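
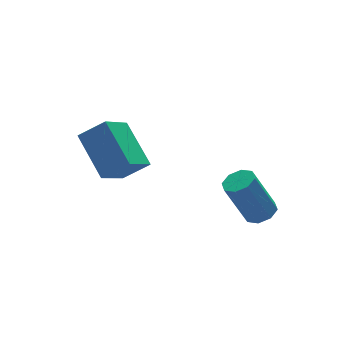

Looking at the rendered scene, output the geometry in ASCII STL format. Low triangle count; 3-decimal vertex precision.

solid 
facet normal 0.372 -0.221 -0.902
outer loop
vertex 2.188 -4.498 0.435
vertex 1.717 -4.103 0.144
vertex 2.347 -4.005 0.38
endloop
endfacet
facet normal 0.877 -0.236 0.418
outer loop
vertex 2.188 -4.498 0.435
vertex 2.347 -4.005 0.38
vertex 1.435 -4.051 2.266
endloop
endfacet
facet normal 0.877 -0.236 0.418
outer loop
vertex 1.435 -4.051 2.266
vertex 2.347 -4.005 0.38
vertex 1.594 -3.558 2.211
endloop
endfacet
facet normal -0.371 0.220 0.902
outer loop
vertex 1.435 -4.051 2.266
vertex 1.594 -3.558 2.211
vertex 0.963 -3.657 1.976
endloop
endfacet
facet normal 0.372 -0.220 -0.902
outer loop
vertex 2.347 -4.005 0.38
vertex 1.717 -4.103 0.144
vertex 2.136 -3.57 0.187
endloop
endfacet
facet normal 0.835 0.503 0.221
outer loop
vertex 2.347 -4.005 0.38
vertex 2.136 -3.57 0.187
vertex 1.594 -3.558 2.211
endloop
endfacet
facet normal 0.835 0.503 0.221
outer loop
vertex 1.594 -3.558 2.211
vertex 2.136 -3.57 0.187
vertex 1.383 -3.123 2.018
endloop
endfacet
facet normal -0.371 0.221 0.902
outer loop
vertex 1.594 -3.558 2.211
vertex 1.383 -3.123 2.018
vertex 0.963 -3.657 1.976
endloop
endfacet
facet normal 0.372 -0.220 -0.902
outer loop
vertex 2.136 -3.57 0.187
vertex 1.717 -4.103 0.144
vertex 1.68 -3.447 -0.031
endloop
endfacet
facet normal 0.306 0.946 -0.105
outer loop
vertex 2.136 -3.57 0.187
vertex 1.68 -3.447 -0.031
vertex 1.383 -3.123 2.018
endloop
endfacet
facet normal 0.303 0.947 -0.106
outer loop
vertex 1.383 -3.123 2.018
vertex 1.68 -3.447 -0.031
vertex 0.926 -3.001 1.8
endloop
endfacet
facet normal -0.371 0.221 0.902
outer loop
vertex 1.383 -3.123 2.018
vertex 0.926 -3.001 1.8
vertex 0.963 -3.657 1.976
endloop
endfacet
facet normal 0.371 -0.220 -0.902
outer loop
vertex 1.68 -3.447 -0.031
vertex 1.717 -4.103 0.144
vertex 1.245 -3.709 -0.146
endloop
endfacet
facet normal -0.405 0.836 -0.370
outer loop
vertex 1.68 -3.447 -0.031
vertex 1.245 -3.709 -0.146
vertex 0.926 -3.001 1.8
endloop
endfacet
facet normal -0.405 0.836 -0.371
outer loop
vertex 0.926 -3.001 1.8
vertex 1.245 -3.709 -0.146
vertex 0.492 -3.262 1.685
endloop
endfacet
facet normal -0.372 0.221 0.902
outer loop
vertex 0.926 -3.001 1.8
vertex 0.492 -3.262 1.685
vertex 0.963 -3.657 1.976
endloop
endfacet
facet normal 0.371 -0.220 -0.902
outer loop
vertex 1.245 -3.709 -0.146
vertex 1.717 -4.103 0.144
vertex 1.086 -4.202 -0.091
endloop
endfacet
facet normal -0.877 0.236 -0.418
outer loop
vertex 1.245 -3.709 -0.146
vertex 1.086 -4.202 -0.091
vertex 0.492 -3.262 1.685
endloop
endfacet
facet normal -0.877 0.236 -0.418
outer loop
vertex 0.492 -3.262 1.685
vertex 1.086 -4.202 -0.091
vertex 0.333 -3.755 1.74
endloop
endfacet
facet normal -0.372 0.221 0.902
outer loop
vertex 0.492 -3.262 1.685
vertex 0.333 -3.755 1.74
vertex 0.963 -3.657 1.976
endloop
endfacet
facet normal 0.371 -0.221 -0.902
outer loop
vertex 1.086 -4.202 -0.091
vertex 1.717 -4.103 0.144
vertex 1.297 -4.637 0.102
endloop
endfacet
facet normal -0.835 -0.503 -0.221
outer loop
vertex 1.086 -4.202 -0.091
vertex 1.297 -4.637 0.102
vertex 0.333 -3.755 1.74
endloop
endfacet
facet normal -0.835 -0.503 -0.221
outer loop
vertex 0.333 -3.755 1.74
vertex 1.297 -4.637 0.102
vertex 0.544 -4.19 1.933
endloop
endfacet
facet normal -0.372 0.220 0.902
outer loop
vertex 0.333 -3.755 1.74
vertex 0.544 -4.19 1.933
vertex 0.963 -3.657 1.976
endloop
endfacet
facet normal 0.371 -0.221 -0.902
outer loop
vertex 1.297 -4.637 0.102
vertex 1.717 -4.103 0.144
vertex 1.754 -4.759 0.32
endloop
endfacet
facet normal -0.304 -0.947 0.106
outer loop
vertex 1.297 -4.637 0.102
vertex 1.754 -4.759 0.32
vertex 0.544 -4.19 1.933
endloop
endfacet
facet normal -0.305 -0.946 0.105
outer loop
vertex 0.544 -4.19 1.933
vertex 1.754 -4.759 0.32
vertex 1.0 -4.313 2.151
endloop
endfacet
facet normal -0.372 0.220 0.902
outer loop
vertex 0.544 -4.19 1.933
vertex 1.0 -4.313 2.151
vertex 0.963 -3.657 1.976
endloop
endfacet
facet normal 0.372 -0.221 -0.902
outer loop
vertex 1.754 -4.759 0.32
vertex 1.717 -4.103 0.144
vertex 2.188 -4.498 0.435
endloop
endfacet
facet normal 0.405 -0.836 0.370
outer loop
vertex 1.754 -4.759 0.32
vertex 2.188 -4.498 0.435
vertex 1.0 -4.313 2.151
endloop
endfacet
facet normal 0.405 -0.836 0.371
outer loop
vertex 1.0 -4.313 2.151
vertex 2.188 -4.498 0.435
vertex 1.435 -4.051 2.266
endloop
endfacet
facet normal -0.371 0.220 0.902
outer loop
vertex 1.0 -4.313 2.151
vertex 1.435 -4.051 2.266
vertex 0.963 -3.657 1.976
endloop
endfacet
facet normal -0.736 0.323 -0.595
outer loop
vertex -3.385 -1.076 1.839
vertex -3.481 0.76 2.954
vertex -2.163 -0.337 0.727
endloop
endfacet
facet normal 0.044 -0.854 -0.519
outer loop
vertex -1.199 -0.76 1.506
vertex -3.385 -1.076 1.839
vertex -2.163 -0.337 0.727
endloop
endfacet
facet normal -0.736 0.323 -0.595
outer loop
vertex -2.163 -0.337 0.727
vertex -3.481 0.76 2.954
vertex -2.259 1.499 1.842
endloop
endfacet
facet normal 0.675 0.408 -0.614
outer loop
vertex -2.259 1.499 1.842
vertex -1.199 -0.76 1.506
vertex -2.163 -0.337 0.727
endloop
endfacet
facet normal -0.675 -0.408 0.614
outer loop
vertex -3.385 -1.076 1.839
vertex -2.517 0.337 3.733
vertex -3.481 0.76 2.954
endloop
endfacet
facet normal 0.044 -0.854 -0.519
outer loop
vertex -2.421 -1.499 2.618
vertex -3.385 -1.076 1.839
vertex -1.199 -0.76 1.506
endloop
endfacet
facet normal -0.675 -0.408 0.614
outer loop
vertex -2.421 -1.499 2.618
vertex -2.517 0.337 3.733
vertex -3.385 -1.076 1.839
endloop
endfacet
facet normal -0.044 0.854 0.519
outer loop
vertex -3.481 0.76 2.954
vertex -2.517 0.337 3.733
vertex -2.259 1.499 1.842
endloop
endfacet
facet normal 0.675 0.408 -0.614
outer loop
vertex -1.295 1.076 2.621
vertex -1.199 -0.76 1.506
vertex -2.259 1.499 1.842
endloop
endfacet
facet normal -0.044 0.854 0.519
outer loop
vertex -2.259 1.499 1.842
vertex -2.517 0.337 3.733
vertex -1.295 1.076 2.621
endloop
endfacet
facet normal 0.736 -0.323 0.595
outer loop
vertex -1.295 1.076 2.621
vertex -2.421 -1.499 2.618
vertex -1.199 -0.76 1.506
endloop
endfacet
facet normal 0.736 -0.323 0.595
outer loop
vertex -2.517 0.337 3.733
vertex -2.421 -1.499 2.618
vertex -1.295 1.076 2.621
endloop
endfacet

endsolid


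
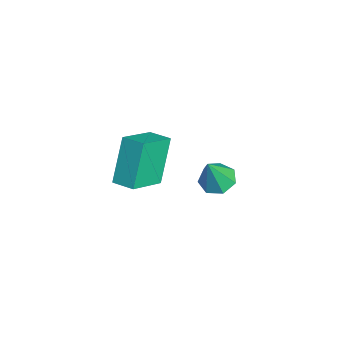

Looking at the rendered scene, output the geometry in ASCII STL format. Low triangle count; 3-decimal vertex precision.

solid 
facet normal -0.253 0.297 -0.921
outer loop
vertex -2.444 1.793 -1.899
vertex -3.15 1.712 -1.731
vertex -2.729 2.304 -1.656
endloop
endfacet
facet normal 0.886 0.349 0.305
outer loop
vertex -2.444 1.793 -1.899
vertex -2.729 2.304 -1.656
vertex -2.77 1.268 -0.349
endloop
endfacet
facet normal -0.253 0.296 -0.921
outer loop
vertex -2.729 2.304 -1.656
vertex -3.15 1.712 -1.731
vertex -3.331 2.369 -1.47
endloop
endfacet
facet normal 0.268 0.751 0.604
outer loop
vertex -2.729 2.304 -1.656
vertex -3.331 2.369 -1.47
vertex -2.77 1.268 -0.349
endloop
endfacet
facet normal -0.253 0.296 -0.921
outer loop
vertex -3.331 2.369 -1.47
vertex -3.15 1.712 -1.731
vertex -3.796 1.94 -1.48
endloop
endfacet
facet normal -0.475 0.497 0.726
outer loop
vertex -3.331 2.369 -1.47
vertex -3.796 1.94 -1.48
vertex -2.77 1.268 -0.349
endloop
endfacet
facet normal -0.253 0.296 -0.921
outer loop
vertex -3.796 1.94 -1.48
vertex -3.15 1.712 -1.731
vertex -3.775 1.339 -1.679
endloop
endfacet
facet normal -0.784 -0.220 0.581
outer loop
vertex -3.796 1.94 -1.48
vertex -3.775 1.339 -1.679
vertex -2.77 1.268 -0.349
endloop
endfacet
facet normal -0.253 0.296 -0.921
outer loop
vertex -3.775 1.339 -1.679
vertex -3.15 1.712 -1.731
vertex -3.283 1.019 -1.917
endloop
endfacet
facet normal -0.427 -0.861 0.276
outer loop
vertex -3.775 1.339 -1.679
vertex -3.283 1.019 -1.917
vertex -2.77 1.268 -0.349
endloop
endfacet
facet normal -0.253 0.296 -0.921
outer loop
vertex -3.283 1.019 -1.917
vertex -3.15 1.712 -1.731
vertex -2.69 1.221 -2.015
endloop
endfacet
facet normal 0.328 -0.944 0.042
outer loop
vertex -3.283 1.019 -1.917
vertex -2.69 1.221 -2.015
vertex -2.77 1.268 -0.349
endloop
endfacet
facet normal -0.253 0.296 -0.921
outer loop
vertex -2.69 1.221 -2.015
vertex -3.15 1.712 -1.731
vertex -2.444 1.793 -1.899
endloop
endfacet
facet normal 0.913 -0.404 0.055
outer loop
vertex -2.69 1.221 -2.015
vertex -2.444 1.793 -1.899
vertex -2.77 1.268 -0.349
endloop
endfacet
facet normal -0.567 0.652 -0.503
outer loop
vertex -1.84 -0.928 2.827
vertex -1.248 -0.317 2.951
vertex -0.995 -1.422 1.234
endloop
endfacet
facet normal -0.688 -0.711 -0.144
outer loop
vertex -0.052 -2.503 2.069
vertex -1.84 -0.928 2.827
vertex -0.995 -1.422 1.234
endloop
endfacet
facet normal -0.568 0.651 -0.503
outer loop
vertex -0.995 -1.422 1.234
vertex -1.248 -0.317 2.951
vertex -0.403 -0.81 1.358
endloop
endfacet
facet normal 0.452 -0.264 -0.852
outer loop
vertex -0.403 -0.81 1.358
vertex -0.052 -2.503 2.069
vertex -0.995 -1.422 1.234
endloop
endfacet
facet normal -0.451 0.264 0.852
outer loop
vertex -1.84 -0.928 2.827
vertex -0.305 -1.398 3.786
vertex -1.248 -0.317 2.951
endloop
endfacet
facet normal -0.688 -0.711 -0.145
outer loop
vertex -0.897 -2.01 3.662
vertex -1.84 -0.928 2.827
vertex -0.052 -2.503 2.069
endloop
endfacet
facet normal -0.452 0.264 0.852
outer loop
vertex -0.897 -2.01 3.662
vertex -0.305 -1.398 3.786
vertex -1.84 -0.928 2.827
endloop
endfacet
facet normal 0.688 0.712 0.145
outer loop
vertex -1.248 -0.317 2.951
vertex -0.305 -1.398 3.786
vertex -0.403 -0.81 1.358
endloop
endfacet
facet normal 0.451 -0.264 -0.852
outer loop
vertex 0.54 -1.892 2.193
vertex -0.052 -2.503 2.069
vertex -0.403 -0.81 1.358
endloop
endfacet
facet normal 0.688 0.711 0.144
outer loop
vertex -0.403 -0.81 1.358
vertex -0.305 -1.398 3.786
vertex 0.54 -1.892 2.193
endloop
endfacet
facet normal 0.568 -0.652 0.503
outer loop
vertex 0.54 -1.892 2.193
vertex -0.897 -2.01 3.662
vertex -0.052 -2.503 2.069
endloop
endfacet
facet normal 0.568 -0.651 0.503
outer loop
vertex -0.305 -1.398 3.786
vertex -0.897 -2.01 3.662
vertex 0.54 -1.892 2.193
endloop
endfacet

endsolid


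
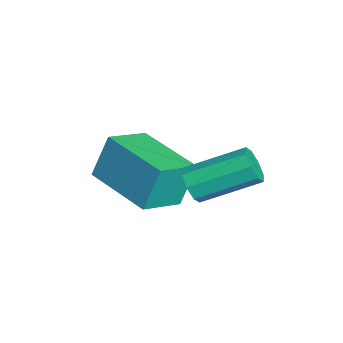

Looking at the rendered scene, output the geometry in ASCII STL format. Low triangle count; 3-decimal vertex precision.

solid 
facet normal -0.047 -0.902 -0.429
outer loop
vertex -2.18 0.078 -4.172
vertex -2.512 -0.112 -3.736
vertex -2.614 0.137 -4.249
endloop
endfacet
facet normal 0.213 0.410 -0.887
outer loop
vertex -2.18 0.078 -4.172
vertex -2.614 0.137 -4.249
vertex -2.097 1.703 -3.401
endloop
endfacet
facet normal 0.212 0.410 -0.887
outer loop
vertex -2.097 1.703 -3.401
vertex -2.614 0.137 -4.249
vertex -2.531 1.761 -3.478
endloop
endfacet
facet normal 0.045 0.903 0.428
outer loop
vertex -2.097 1.703 -3.401
vertex -2.531 1.761 -3.478
vertex -2.428 1.512 -2.964
endloop
endfacet
facet normal -0.046 -0.902 -0.429
outer loop
vertex -2.614 0.137 -4.249
vertex -2.512 -0.112 -3.736
vertex -2.987 0.05 -4.026
endloop
endfacet
facet normal -0.538 0.384 -0.750
outer loop
vertex -2.614 0.137 -4.249
vertex -2.987 0.05 -4.026
vertex -2.531 1.761 -3.478
endloop
endfacet
facet normal -0.540 0.384 -0.749
outer loop
vertex -2.531 1.761 -3.478
vertex -2.987 0.05 -4.026
vertex -2.904 1.674 -3.254
endloop
endfacet
facet normal 0.046 0.903 0.428
outer loop
vertex -2.531 1.761 -3.478
vertex -2.904 1.674 -3.254
vertex -2.428 1.512 -2.964
endloop
endfacet
facet normal -0.046 -0.903 -0.428
outer loop
vertex -2.987 0.05 -4.026
vertex -2.512 -0.112 -3.736
vertex -3.082 -0.132 -3.632
endloop
endfacet
facet normal -0.976 0.133 -0.174
outer loop
vertex -2.987 0.05 -4.026
vertex -3.082 -0.132 -3.632
vertex -2.904 1.674 -3.254
endloop
endfacet
facet normal -0.976 0.133 -0.174
outer loop
vertex -2.904 1.674 -3.254
vertex -3.082 -0.132 -3.632
vertex -2.999 1.492 -2.861
endloop
endfacet
facet normal 0.046 0.902 0.429
outer loop
vertex -2.904 1.674 -3.254
vertex -2.999 1.492 -2.861
vertex -2.428 1.512 -2.964
endloop
endfacet
facet normal -0.047 -0.902 -0.430
outer loop
vertex -3.082 -0.132 -3.632
vertex -2.512 -0.112 -3.736
vertex -2.843 -0.303 -3.299
endloop
endfacet
facet normal -0.842 -0.196 0.503
outer loop
vertex -3.082 -0.132 -3.632
vertex -2.843 -0.303 -3.299
vertex -2.999 1.492 -2.861
endloop
endfacet
facet normal -0.841 -0.196 0.504
outer loop
vertex -2.999 1.492 -2.861
vertex -2.843 -0.303 -3.299
vertex -2.76 1.322 -2.528
endloop
endfacet
facet normal 0.046 0.903 0.428
outer loop
vertex -2.999 1.492 -2.861
vertex -2.76 1.322 -2.528
vertex -2.428 1.512 -2.964
endloop
endfacet
facet normal -0.045 -0.903 -0.428
outer loop
vertex -2.843 -0.303 -3.299
vertex -2.512 -0.112 -3.736
vertex -2.409 -0.361 -3.222
endloop
endfacet
facet normal -0.212 -0.410 0.887
outer loop
vertex -2.843 -0.303 -3.299
vertex -2.409 -0.361 -3.222
vertex -2.76 1.322 -2.528
endloop
endfacet
facet normal -0.213 -0.410 0.887
outer loop
vertex -2.76 1.322 -2.528
vertex -2.409 -0.361 -3.222
vertex -2.326 1.263 -2.451
endloop
endfacet
facet normal 0.047 0.902 0.429
outer loop
vertex -2.76 1.322 -2.528
vertex -2.326 1.263 -2.451
vertex -2.428 1.512 -2.964
endloop
endfacet
facet normal -0.046 -0.903 -0.428
outer loop
vertex -2.409 -0.361 -3.222
vertex -2.512 -0.112 -3.736
vertex -2.036 -0.274 -3.446
endloop
endfacet
facet normal 0.540 -0.383 0.750
outer loop
vertex -2.409 -0.361 -3.222
vertex -2.036 -0.274 -3.446
vertex -2.326 1.263 -2.451
endloop
endfacet
facet normal 0.538 -0.384 0.750
outer loop
vertex -2.326 1.263 -2.451
vertex -2.036 -0.274 -3.446
vertex -1.953 1.35 -2.674
endloop
endfacet
facet normal 0.046 0.902 0.429
outer loop
vertex -2.326 1.263 -2.451
vertex -1.953 1.35 -2.674
vertex -2.428 1.512 -2.964
endloop
endfacet
facet normal -0.046 -0.902 -0.429
outer loop
vertex -2.036 -0.274 -3.446
vertex -2.512 -0.112 -3.736
vertex -1.941 -0.092 -3.839
endloop
endfacet
facet normal 0.976 -0.133 0.174
outer loop
vertex -2.036 -0.274 -3.446
vertex -1.941 -0.092 -3.839
vertex -1.953 1.35 -2.674
endloop
endfacet
facet normal 0.976 -0.133 0.174
outer loop
vertex -1.953 1.35 -2.674
vertex -1.941 -0.092 -3.839
vertex -1.858 1.532 -3.068
endloop
endfacet
facet normal 0.046 0.903 0.428
outer loop
vertex -1.953 1.35 -2.674
vertex -1.858 1.532 -3.068
vertex -2.428 1.512 -2.964
endloop
endfacet
facet normal -0.046 -0.903 -0.428
outer loop
vertex -1.941 -0.092 -3.839
vertex -2.512 -0.112 -3.736
vertex -2.18 0.078 -4.172
endloop
endfacet
facet normal 0.841 0.196 -0.504
outer loop
vertex -1.941 -0.092 -3.839
vertex -2.18 0.078 -4.172
vertex -1.858 1.532 -3.068
endloop
endfacet
facet normal 0.842 0.196 -0.503
outer loop
vertex -1.858 1.532 -3.068
vertex -2.18 0.078 -4.172
vertex -2.097 1.703 -3.401
endloop
endfacet
facet normal 0.047 0.902 0.430
outer loop
vertex -1.858 1.532 -3.068
vertex -2.097 1.703 -3.401
vertex -2.428 1.512 -2.964
endloop
endfacet
facet normal -0.803 -0.591 0.078
outer loop
vertex -4.037 -2.144 -2.843
vertex -4.837 -1.122 -3.339
vertex -3.821 -2.612 -4.156
endloop
endfacet
facet normal 0.576 -0.735 0.357
outer loop
vertex -2.143 -1.378 -4.321
vertex -4.037 -2.144 -2.843
vertex -3.821 -2.612 -4.156
endloop
endfacet
facet normal -0.803 -0.591 0.079
outer loop
vertex -3.821 -2.612 -4.156
vertex -4.837 -1.122 -3.339
vertex -4.622 -1.59 -4.652
endloop
endfacet
facet normal 0.153 -0.332 -0.931
outer loop
vertex -4.622 -1.59 -4.652
vertex -2.143 -1.378 -4.321
vertex -3.821 -2.612 -4.156
endloop
endfacet
facet normal -0.153 0.332 0.931
outer loop
vertex -4.037 -2.144 -2.843
vertex -3.159 0.112 -3.504
vertex -4.837 -1.122 -3.339
endloop
endfacet
facet normal 0.576 -0.736 0.357
outer loop
vertex -2.358 -0.91 -3.008
vertex -4.037 -2.144 -2.843
vertex -2.143 -1.378 -4.321
endloop
endfacet
facet normal -0.153 0.332 0.931
outer loop
vertex -2.358 -0.91 -3.008
vertex -3.159 0.112 -3.504
vertex -4.037 -2.144 -2.843
endloop
endfacet
facet normal -0.576 0.736 -0.357
outer loop
vertex -4.837 -1.122 -3.339
vertex -3.159 0.112 -3.504
vertex -4.622 -1.59 -4.652
endloop
endfacet
facet normal 0.153 -0.332 -0.931
outer loop
vertex -2.943 -0.356 -4.817
vertex -2.143 -1.378 -4.321
vertex -4.622 -1.59 -4.652
endloop
endfacet
facet normal -0.576 0.736 -0.357
outer loop
vertex -4.622 -1.59 -4.652
vertex -3.159 0.112 -3.504
vertex -2.943 -0.356 -4.817
endloop
endfacet
facet normal 0.803 0.590 -0.079
outer loop
vertex -2.943 -0.356 -4.817
vertex -2.358 -0.91 -3.008
vertex -2.143 -1.378 -4.321
endloop
endfacet
facet normal 0.803 0.591 -0.079
outer loop
vertex -3.159 0.112 -3.504
vertex -2.358 -0.91 -3.008
vertex -2.943 -0.356 -4.817
endloop
endfacet

endsolid


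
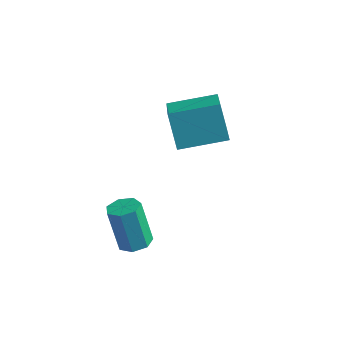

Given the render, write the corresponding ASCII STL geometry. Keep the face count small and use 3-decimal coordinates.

solid 
facet normal -0.772 -0.612 -0.174
outer loop
vertex -1.152 -0.742 4.218
vertex -1.943 0.487 3.409
vertex -0.545 -1.158 2.991
endloop
endfacet
facet normal 0.473 -0.736 0.484
outer loop
vertex 0.783 -0.107 3.291
vertex -1.152 -0.742 4.218
vertex -0.545 -1.158 2.991
endloop
endfacet
facet normal -0.772 -0.612 -0.174
outer loop
vertex -0.545 -1.158 2.991
vertex -1.943 0.487 3.409
vertex -1.336 0.07 2.183
endloop
endfacet
facet normal 0.424 -0.291 -0.858
outer loop
vertex -1.336 0.07 2.183
vertex 0.783 -0.107 3.291
vertex -0.545 -1.158 2.991
endloop
endfacet
facet normal -0.424 0.291 0.857
outer loop
vertex -1.152 -0.742 4.218
vertex -0.615 1.538 3.709
vertex -1.943 0.487 3.409
endloop
endfacet
facet normal 0.474 -0.735 0.485
outer loop
vertex 0.176 0.31 4.517
vertex -1.152 -0.742 4.218
vertex 0.783 -0.107 3.291
endloop
endfacet
facet normal -0.424 0.291 0.858
outer loop
vertex 0.176 0.31 4.517
vertex -0.615 1.538 3.709
vertex -1.152 -0.742 4.218
endloop
endfacet
facet normal -0.473 0.736 -0.484
outer loop
vertex -1.943 0.487 3.409
vertex -0.615 1.538 3.709
vertex -1.336 0.07 2.183
endloop
endfacet
facet normal 0.424 -0.292 -0.857
outer loop
vertex -0.008 1.122 2.482
vertex 0.783 -0.107 3.291
vertex -1.336 0.07 2.183
endloop
endfacet
facet normal -0.474 0.736 -0.484
outer loop
vertex -1.336 0.07 2.183
vertex -0.615 1.538 3.709
vertex -0.008 1.122 2.482
endloop
endfacet
facet normal 0.772 0.611 0.174
outer loop
vertex -0.008 1.122 2.482
vertex 0.176 0.31 4.517
vertex 0.783 -0.107 3.291
endloop
endfacet
facet normal 0.772 0.612 0.174
outer loop
vertex -0.615 1.538 3.709
vertex 0.176 0.31 4.517
vertex -0.008 1.122 2.482
endloop
endfacet
facet normal 0.306 -0.063 -0.950
outer loop
vertex -0.255 -3.483 -0.04
vertex -0.798 -3.343 -0.224
vertex -0.347 -2.983 -0.103
endloop
endfacet
facet normal 0.935 0.208 0.287
outer loop
vertex -0.255 -3.483 -0.04
vertex -0.347 -2.983 -0.103
vertex -0.759 -3.377 1.528
endloop
endfacet
facet normal 0.936 0.206 0.286
outer loop
vertex -0.759 -3.377 1.528
vertex -0.347 -2.983 -0.103
vertex -0.85 -2.877 1.465
endloop
endfacet
facet normal -0.305 0.064 0.950
outer loop
vertex -0.759 -3.377 1.528
vertex -0.85 -2.877 1.465
vertex -1.302 -3.237 1.344
endloop
endfacet
facet normal 0.306 -0.064 -0.950
outer loop
vertex -0.347 -2.983 -0.103
vertex -0.798 -3.343 -0.224
vertex -0.778 -2.754 -0.257
endloop
endfacet
facet normal 0.445 0.892 0.082
outer loop
vertex -0.347 -2.983 -0.103
vertex -0.778 -2.754 -0.257
vertex -0.85 -2.877 1.465
endloop
endfacet
facet normal 0.444 0.892 0.082
outer loop
vertex -0.85 -2.877 1.465
vertex -0.778 -2.754 -0.257
vertex -1.282 -2.648 1.311
endloop
endfacet
facet normal -0.305 0.064 0.950
outer loop
vertex -0.85 -2.877 1.465
vertex -1.282 -2.648 1.311
vertex -1.302 -3.237 1.344
endloop
endfacet
facet normal 0.305 -0.064 -0.950
outer loop
vertex -0.778 -2.754 -0.257
vertex -0.798 -3.343 -0.224
vertex -1.224 -2.969 -0.386
endloop
endfacet
facet normal -0.383 0.905 -0.184
outer loop
vertex -0.778 -2.754 -0.257
vertex -1.224 -2.969 -0.386
vertex -1.282 -2.648 1.311
endloop
endfacet
facet normal -0.383 0.905 -0.184
outer loop
vertex -1.282 -2.648 1.311
vertex -1.224 -2.969 -0.386
vertex -1.728 -2.863 1.182
endloop
endfacet
facet normal -0.305 0.064 0.950
outer loop
vertex -1.282 -2.648 1.311
vertex -1.728 -2.863 1.182
vertex -1.302 -3.237 1.344
endloop
endfacet
facet normal 0.305 -0.064 -0.950
outer loop
vertex -1.224 -2.969 -0.386
vertex -0.798 -3.343 -0.224
vertex -1.35 -3.465 -0.393
endloop
endfacet
facet normal -0.920 0.238 -0.312
outer loop
vertex -1.224 -2.969 -0.386
vertex -1.35 -3.465 -0.393
vertex -1.728 -2.863 1.182
endloop
endfacet
facet normal -0.920 0.238 -0.312
outer loop
vertex -1.728 -2.863 1.182
vertex -1.35 -3.465 -0.393
vertex -1.854 -3.359 1.175
endloop
endfacet
facet normal -0.305 0.064 0.950
outer loop
vertex -1.728 -2.863 1.182
vertex -1.854 -3.359 1.175
vertex -1.302 -3.237 1.344
endloop
endfacet
facet normal 0.305 -0.065 -0.950
outer loop
vertex -1.35 -3.465 -0.393
vertex -0.798 -3.343 -0.224
vertex -1.06 -3.869 -0.272
endloop
endfacet
facet normal -0.765 -0.611 -0.205
outer loop
vertex -1.35 -3.465 -0.393
vertex -1.06 -3.869 -0.272
vertex -1.854 -3.359 1.175
endloop
endfacet
facet normal -0.766 -0.609 -0.206
outer loop
vertex -1.854 -3.359 1.175
vertex -1.06 -3.869 -0.272
vertex -1.564 -3.764 1.295
endloop
endfacet
facet normal -0.305 0.063 0.950
outer loop
vertex -1.854 -3.359 1.175
vertex -1.564 -3.764 1.295
vertex -1.302 -3.237 1.344
endloop
endfacet
facet normal 0.305 -0.065 -0.950
outer loop
vertex -1.06 -3.869 -0.272
vertex -0.798 -3.343 -0.224
vertex -0.573 -3.877 -0.115
endloop
endfacet
facet normal -0.034 -0.998 0.056
outer loop
vertex -1.06 -3.869 -0.272
vertex -0.573 -3.877 -0.115
vertex -1.564 -3.764 1.295
endloop
endfacet
facet normal -0.033 -0.998 0.057
outer loop
vertex -1.564 -3.764 1.295
vertex -0.573 -3.877 -0.115
vertex -1.076 -3.771 1.452
endloop
endfacet
facet normal -0.305 0.063 0.950
outer loop
vertex -1.564 -3.764 1.295
vertex -1.076 -3.771 1.452
vertex -1.302 -3.237 1.344
endloop
endfacet
facet normal 0.305 -0.065 -0.950
outer loop
vertex -0.573 -3.877 -0.115
vertex -0.798 -3.343 -0.224
vertex -0.255 -3.483 -0.04
endloop
endfacet
facet normal 0.722 -0.635 0.275
outer loop
vertex -0.573 -3.877 -0.115
vertex -0.255 -3.483 -0.04
vertex -1.076 -3.771 1.452
endloop
endfacet
facet normal 0.722 -0.634 0.275
outer loop
vertex -1.076 -3.771 1.452
vertex -0.255 -3.483 -0.04
vertex -0.759 -3.377 1.528
endloop
endfacet
facet normal -0.306 0.063 0.950
outer loop
vertex -1.076 -3.771 1.452
vertex -0.759 -3.377 1.528
vertex -1.302 -3.237 1.344
endloop
endfacet

endsolid


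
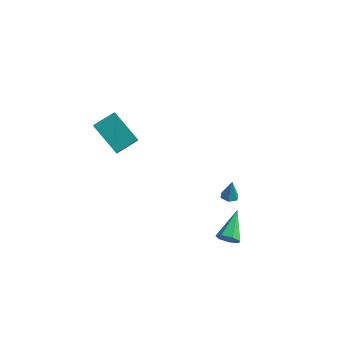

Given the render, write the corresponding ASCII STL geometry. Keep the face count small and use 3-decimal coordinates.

solid 
facet normal -0.608 -0.691 -0.390
outer loop
vertex -2.544 -3.992 2.833
vertex -4.075 -3.28 3.959
vertex -2.926 -3.012 1.694
endloop
endfacet
facet normal 0.754 -0.351 -0.555
outer loop
vertex -2.105 -2.08 2.221
vertex -2.544 -3.992 2.833
vertex -2.926 -3.012 1.694
endloop
endfacet
facet normal -0.608 -0.691 -0.390
outer loop
vertex -2.926 -3.012 1.694
vertex -4.075 -3.28 3.959
vertex -4.457 -2.301 2.821
endloop
endfacet
facet normal -0.247 0.633 -0.734
outer loop
vertex -4.457 -2.301 2.821
vertex -2.105 -2.08 2.221
vertex -2.926 -3.012 1.694
endloop
endfacet
facet normal 0.246 -0.632 0.735
outer loop
vertex -2.544 -3.992 2.833
vertex -3.254 -2.348 4.486
vertex -4.075 -3.28 3.959
endloop
endfacet
facet normal 0.754 -0.351 -0.555
outer loop
vertex -1.723 -3.059 3.359
vertex -2.544 -3.992 2.833
vertex -2.105 -2.08 2.221
endloop
endfacet
facet normal 0.247 -0.632 0.735
outer loop
vertex -1.723 -3.059 3.359
vertex -3.254 -2.348 4.486
vertex -2.544 -3.992 2.833
endloop
endfacet
facet normal -0.754 0.351 0.555
outer loop
vertex -4.075 -3.28 3.959
vertex -3.254 -2.348 4.486
vertex -4.457 -2.301 2.821
endloop
endfacet
facet normal -0.247 0.632 -0.735
outer loop
vertex -3.636 -1.368 3.347
vertex -2.105 -2.08 2.221
vertex -4.457 -2.301 2.821
endloop
endfacet
facet normal -0.754 0.351 0.555
outer loop
vertex -4.457 -2.301 2.821
vertex -3.254 -2.348 4.486
vertex -3.636 -1.368 3.347
endloop
endfacet
facet normal 0.608 0.691 0.390
outer loop
vertex -3.636 -1.368 3.347
vertex -1.723 -3.059 3.359
vertex -2.105 -2.08 2.221
endloop
endfacet
facet normal 0.608 0.691 0.390
outer loop
vertex -3.254 -2.348 4.486
vertex -1.723 -3.059 3.359
vertex -3.636 -1.368 3.347
endloop
endfacet
facet normal -0.071 -0.165 -0.984
outer loop
vertex 2.53 0.696 -3.725
vertex 2.148 0.353 -3.64
vertex 2.035 0.855 -3.716
endloop
endfacet
facet normal 0.304 0.935 0.185
outer loop
vertex 2.53 0.696 -3.725
vertex 2.035 0.855 -3.716
vertex 2.232 0.547 -2.48
endloop
endfacet
facet normal -0.071 -0.165 -0.984
outer loop
vertex 2.035 0.855 -3.716
vertex 2.148 0.353 -3.64
vertex 1.653 0.512 -3.631
endloop
endfacet
facet normal -0.606 0.744 0.282
outer loop
vertex 2.035 0.855 -3.716
vertex 1.653 0.512 -3.631
vertex 2.232 0.547 -2.48
endloop
endfacet
facet normal -0.070 -0.163 -0.984
outer loop
vertex 1.653 0.512 -3.631
vertex 2.148 0.353 -3.64
vertex 1.766 0.01 -3.556
endloop
endfacet
facet normal -0.884 -0.132 0.449
outer loop
vertex 1.653 0.512 -3.631
vertex 1.766 0.01 -3.556
vertex 2.232 0.547 -2.48
endloop
endfacet
facet normal -0.070 -0.163 -0.984
outer loop
vertex 1.766 0.01 -3.556
vertex 2.148 0.353 -3.64
vertex 2.262 -0.149 -3.565
endloop
endfacet
facet normal -0.253 -0.818 0.517
outer loop
vertex 1.766 0.01 -3.556
vertex 2.262 -0.149 -3.565
vertex 2.232 0.547 -2.48
endloop
endfacet
facet normal -0.072 -0.163 -0.984
outer loop
vertex 2.262 -0.149 -3.565
vertex 2.148 0.353 -3.64
vertex 2.643 0.194 -3.65
endloop
endfacet
facet normal 0.657 -0.626 0.420
outer loop
vertex 2.262 -0.149 -3.565
vertex 2.643 0.194 -3.65
vertex 2.232 0.547 -2.48
endloop
endfacet
facet normal -0.072 -0.163 -0.984
outer loop
vertex 2.643 0.194 -3.65
vertex 2.148 0.353 -3.64
vertex 2.53 0.696 -3.725
endloop
endfacet
facet normal 0.935 0.248 0.253
outer loop
vertex 2.643 0.194 -3.65
vertex 2.53 0.696 -3.725
vertex 2.232 0.547 -2.48
endloop
endfacet
facet normal 0.036 -0.893 -0.448
outer loop
vertex 4.11 -4.033 -2.569
vertex 3.604 -4.246 -2.184
vertex 3.576 -3.947 -2.783
endloop
endfacet
facet normal 0.364 0.681 -0.635
outer loop
vertex 4.11 -4.033 -2.569
vertex 3.576 -3.947 -2.783
vertex 3.536 -2.594 -1.356
endloop
endfacet
facet normal 0.038 -0.893 -0.448
outer loop
vertex 3.576 -3.947 -2.783
vertex 3.604 -4.246 -2.184
vertex 3.064 -4.087 -2.547
endloop
endfacet
facet normal -0.459 0.638 -0.618
outer loop
vertex 3.576 -3.947 -2.783
vertex 3.064 -4.087 -2.547
vertex 3.536 -2.594 -1.356
endloop
endfacet
facet normal 0.038 -0.893 -0.448
outer loop
vertex 3.064 -4.087 -2.547
vertex 3.604 -4.246 -2.184
vertex 2.958 -4.347 -2.037
endloop
endfacet
facet normal -0.946 0.324 -0.031
outer loop
vertex 3.064 -4.087 -2.547
vertex 2.958 -4.347 -2.037
vertex 3.536 -2.594 -1.356
endloop
endfacet
facet normal 0.037 -0.893 -0.449
outer loop
vertex 2.958 -4.347 -2.037
vertex 3.604 -4.246 -2.184
vertex 3.339 -4.531 -1.639
endloop
endfacet
facet normal -0.728 -0.026 0.685
outer loop
vertex 2.958 -4.347 -2.037
vertex 3.339 -4.531 -1.639
vertex 3.536 -2.594 -1.356
endloop
endfacet
facet normal 0.037 -0.893 -0.449
outer loop
vertex 3.339 -4.531 -1.639
vertex 3.604 -4.246 -2.184
vertex 3.92 -4.501 -1.651
endloop
endfacet
facet normal 0.028 -0.147 0.989
outer loop
vertex 3.339 -4.531 -1.639
vertex 3.92 -4.501 -1.651
vertex 3.536 -2.594 -1.356
endloop
endfacet
facet normal 0.036 -0.893 -0.449
outer loop
vertex 3.92 -4.501 -1.651
vertex 3.604 -4.246 -2.184
vertex 4.263 -4.279 -2.065
endloop
endfacet
facet normal 0.755 0.051 0.653
outer loop
vertex 3.92 -4.501 -1.651
vertex 4.263 -4.279 -2.065
vertex 3.536 -2.594 -1.356
endloop
endfacet
facet normal 0.036 -0.894 -0.447
outer loop
vertex 4.263 -4.279 -2.065
vertex 3.604 -4.246 -2.184
vertex 4.11 -4.033 -2.569
endloop
endfacet
facet normal 0.905 0.420 -0.070
outer loop
vertex 4.263 -4.279 -2.065
vertex 4.11 -4.033 -2.569
vertex 3.536 -2.594 -1.356
endloop
endfacet

endsolid


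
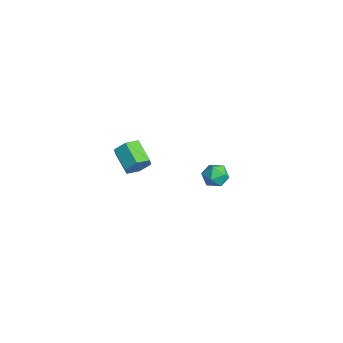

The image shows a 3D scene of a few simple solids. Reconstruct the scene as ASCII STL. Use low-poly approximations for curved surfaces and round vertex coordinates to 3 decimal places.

solid 
facet normal -0.287 0.958 -0.003
outer loop
vertex 0.844 1.929 -2.959
vertex 0.24 1.748 -2.988
vertex 0.517 1.833 -2.428
endloop
endfacet
facet normal 0.323 0.876 0.358
outer loop
vertex 0.844 1.929 -2.959
vertex 0.517 1.833 -2.428
vertex 1.113 1.631 -2.472
endloop
endfacet
facet normal 0.805 0.587 -0.085
outer loop
vertex 0.844 1.929 -2.959
vertex 1.113 1.631 -2.472
vertex 1.204 1.421 -3.06
endloop
endfacet
facet normal 0.492 0.491 -0.719
outer loop
vertex 0.844 1.929 -2.959
vertex 1.204 1.421 -3.06
vertex 0.665 1.494 -3.379
endloop
endfacet
facet normal -0.184 0.721 -0.668
outer loop
vertex 0.844 1.929 -2.959
vertex 0.665 1.494 -3.379
vertex 0.24 1.748 -2.988
endloop
endfacet
facet normal 0.205 0.413 0.887
outer loop
vertex 1.113 1.631 -2.472
vertex 0.517 1.833 -2.428
vertex 0.675 1.266 -2.201
endloop
endfacet
facet normal -0.781 0.546 0.303
outer loop
vertex 0.517 1.833 -2.428
vertex 0.24 1.748 -2.988
vertex 0.136 1.339 -2.52
endloop
endfacet
facet normal -0.614 0.163 -0.773
outer loop
vertex 0.24 1.748 -2.988
vertex 0.665 1.494 -3.379
vertex 0.227 1.129 -3.108
endloop
endfacet
facet normal 0.477 -0.209 -0.854
outer loop
vertex 0.665 1.494 -3.379
vertex 1.204 1.421 -3.06
vertex 0.823 0.927 -3.152
endloop
endfacet
facet normal 0.984 -0.054 0.171
outer loop
vertex 1.204 1.421 -3.06
vertex 1.113 1.631 -2.472
vertex 1.1 1.012 -2.592
endloop
endfacet
facet normal -0.492 -0.491 0.719
outer loop
vertex 0.496 0.831 -2.621
vertex 0.675 1.266 -2.201
vertex 0.136 1.339 -2.52
endloop
endfacet
facet normal -0.805 -0.587 0.085
outer loop
vertex 0.496 0.831 -2.621
vertex 0.136 1.339 -2.52
vertex 0.227 1.129 -3.108
endloop
endfacet
facet normal -0.323 -0.876 -0.358
outer loop
vertex 0.496 0.831 -2.621
vertex 0.227 1.129 -3.108
vertex 0.823 0.927 -3.152
endloop
endfacet
facet normal 0.287 -0.958 0.003
outer loop
vertex 0.496 0.831 -2.621
vertex 0.823 0.927 -3.152
vertex 1.1 1.012 -2.592
endloop
endfacet
facet normal 0.184 -0.721 0.668
outer loop
vertex 0.496 0.831 -2.621
vertex 1.1 1.012 -2.592
vertex 0.675 1.266 -2.201
endloop
endfacet
facet normal -0.477 0.209 0.854
outer loop
vertex 0.136 1.339 -2.52
vertex 0.675 1.266 -2.201
vertex 0.517 1.833 -2.428
endloop
endfacet
facet normal -0.984 0.054 -0.171
outer loop
vertex 0.227 1.129 -3.108
vertex 0.136 1.339 -2.52
vertex 0.24 1.748 -2.988
endloop
endfacet
facet normal -0.205 -0.413 -0.887
outer loop
vertex 0.823 0.927 -3.152
vertex 0.227 1.129 -3.108
vertex 0.665 1.494 -3.379
endloop
endfacet
facet normal 0.781 -0.546 -0.303
outer loop
vertex 1.1 1.012 -2.592
vertex 0.823 0.927 -3.152
vertex 1.204 1.421 -3.06
endloop
endfacet
facet normal 0.614 -0.163 0.773
outer loop
vertex 0.675 1.266 -2.201
vertex 1.1 1.012 -2.592
vertex 1.113 1.631 -2.472
endloop
endfacet
facet normal 0.893 0.088 -0.441
outer loop
vertex 4.569 -3.478 2.707
vertex 4.309 -3.334 2.209
vertex 4.456 -2.921 2.589
endloop
endfacet
facet normal 0.405 0.267 0.875
outer loop
vertex 4.569 -3.478 2.707
vertex 4.456 -2.921 2.589
vertex 3.631 -3.57 3.169
endloop
endfacet
facet normal 0.405 0.266 0.875
outer loop
vertex 3.631 -3.57 3.169
vertex 4.456 -2.921 2.589
vertex 3.518 -3.014 3.052
endloop
endfacet
facet normal -0.893 -0.089 0.441
outer loop
vertex 3.631 -3.57 3.169
vertex 3.518 -3.014 3.052
vertex 3.371 -3.426 2.671
endloop
endfacet
facet normal 0.893 0.088 -0.441
outer loop
vertex 4.456 -2.921 2.589
vertex 4.309 -3.334 2.209
vertex 4.196 -2.777 2.091
endloop
endfacet
facet normal 0.033 0.965 0.261
outer loop
vertex 4.456 -2.921 2.589
vertex 4.196 -2.777 2.091
vertex 3.518 -3.014 3.052
endloop
endfacet
facet normal 0.033 0.965 0.261
outer loop
vertex 3.518 -3.014 3.052
vertex 4.196 -2.777 2.091
vertex 3.258 -2.87 2.553
endloop
endfacet
facet normal -0.894 -0.088 0.440
outer loop
vertex 3.518 -3.014 3.052
vertex 3.258 -2.87 2.553
vertex 3.371 -3.426 2.671
endloop
endfacet
facet normal 0.893 0.088 -0.441
outer loop
vertex 4.196 -2.777 2.091
vertex 4.309 -3.334 2.209
vertex 4.049 -3.19 1.711
endloop
endfacet
facet normal -0.371 0.697 -0.614
outer loop
vertex 4.196 -2.777 2.091
vertex 4.049 -3.19 1.711
vertex 3.258 -2.87 2.553
endloop
endfacet
facet normal -0.370 0.698 -0.613
outer loop
vertex 3.258 -2.87 2.553
vertex 4.049 -3.19 1.711
vertex 3.111 -3.282 2.173
endloop
endfacet
facet normal -0.893 -0.088 0.441
outer loop
vertex 3.258 -2.87 2.553
vertex 3.111 -3.282 2.173
vertex 3.371 -3.426 2.671
endloop
endfacet
facet normal 0.893 0.089 -0.441
outer loop
vertex 4.049 -3.19 1.711
vertex 4.309 -3.334 2.209
vertex 4.162 -3.746 1.828
endloop
endfacet
facet normal -0.405 -0.266 -0.875
outer loop
vertex 4.049 -3.19 1.711
vertex 4.162 -3.746 1.828
vertex 3.111 -3.282 2.173
endloop
endfacet
facet normal -0.405 -0.267 -0.874
outer loop
vertex 3.111 -3.282 2.173
vertex 4.162 -3.746 1.828
vertex 3.224 -3.839 2.291
endloop
endfacet
facet normal -0.893 -0.088 0.441
outer loop
vertex 3.111 -3.282 2.173
vertex 3.224 -3.839 2.291
vertex 3.371 -3.426 2.671
endloop
endfacet
facet normal 0.894 0.088 -0.440
outer loop
vertex 4.162 -3.746 1.828
vertex 4.309 -3.334 2.209
vertex 4.422 -3.89 2.327
endloop
endfacet
facet normal -0.033 -0.965 -0.261
outer loop
vertex 4.162 -3.746 1.828
vertex 4.422 -3.89 2.327
vertex 3.224 -3.839 2.291
endloop
endfacet
facet normal -0.033 -0.965 -0.262
outer loop
vertex 3.224 -3.839 2.291
vertex 4.422 -3.89 2.327
vertex 3.484 -3.983 2.789
endloop
endfacet
facet normal -0.893 -0.088 0.441
outer loop
vertex 3.224 -3.839 2.291
vertex 3.484 -3.983 2.789
vertex 3.371 -3.426 2.671
endloop
endfacet
facet normal 0.893 0.088 -0.441
outer loop
vertex 4.422 -3.89 2.327
vertex 4.309 -3.334 2.209
vertex 4.569 -3.478 2.707
endloop
endfacet
facet normal 0.371 -0.698 0.613
outer loop
vertex 4.422 -3.89 2.327
vertex 4.569 -3.478 2.707
vertex 3.484 -3.983 2.789
endloop
endfacet
facet normal 0.371 -0.697 0.614
outer loop
vertex 3.484 -3.983 2.789
vertex 4.569 -3.478 2.707
vertex 3.631 -3.57 3.169
endloop
endfacet
facet normal -0.893 -0.088 0.441
outer loop
vertex 3.484 -3.983 2.789
vertex 3.631 -3.57 3.169
vertex 3.371 -3.426 2.671
endloop
endfacet

endsolid


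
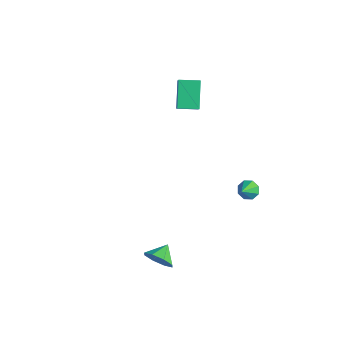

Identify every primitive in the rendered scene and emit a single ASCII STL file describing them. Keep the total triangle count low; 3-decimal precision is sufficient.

solid 
facet normal -0.419 0.639 -0.645
outer loop
vertex 4.042 2.276 -1.588
vertex 3.492 1.975 -1.529
vertex 3.77 2.456 -1.233
endloop
endfacet
facet normal 0.820 0.359 0.446
outer loop
vertex 4.042 2.276 -1.588
vertex 3.77 2.456 -1.233
vertex 4.048 1.125 -0.671
endloop
endfacet
facet normal -0.418 0.639 -0.645
outer loop
vertex 3.77 2.456 -1.233
vertex 3.492 1.975 -1.529
vertex 3.335 2.354 -1.052
endloop
endfacet
facet normal 0.262 0.421 0.868
outer loop
vertex 3.77 2.456 -1.233
vertex 3.335 2.354 -1.052
vertex 4.048 1.125 -0.671
endloop
endfacet
facet normal -0.418 0.639 -0.646
outer loop
vertex 3.335 2.354 -1.052
vertex 3.492 1.975 -1.529
vertex 2.992 2.03 -1.151
endloop
endfacet
facet normal -0.350 0.086 0.933
outer loop
vertex 3.335 2.354 -1.052
vertex 2.992 2.03 -1.151
vertex 4.048 1.125 -0.671
endloop
endfacet
facet normal -0.418 0.638 -0.646
outer loop
vertex 2.992 2.03 -1.151
vertex 3.492 1.975 -1.529
vertex 2.942 1.673 -1.471
endloop
endfacet
facet normal -0.659 -0.449 0.604
outer loop
vertex 2.992 2.03 -1.151
vertex 2.942 1.673 -1.471
vertex 4.048 1.125 -0.671
endloop
endfacet
facet normal -0.419 0.639 -0.645
outer loop
vertex 2.942 1.673 -1.471
vertex 3.492 1.975 -1.529
vertex 3.214 1.493 -1.826
endloop
endfacet
facet normal -0.484 -0.872 0.071
outer loop
vertex 2.942 1.673 -1.471
vertex 3.214 1.493 -1.826
vertex 4.048 1.125 -0.671
endloop
endfacet
facet normal -0.418 0.639 -0.645
outer loop
vertex 3.214 1.493 -1.826
vertex 3.492 1.975 -1.529
vertex 3.649 1.595 -2.007
endloop
endfacet
facet normal 0.073 -0.934 -0.350
outer loop
vertex 3.214 1.493 -1.826
vertex 3.649 1.595 -2.007
vertex 4.048 1.125 -0.671
endloop
endfacet
facet normal -0.418 0.639 -0.646
outer loop
vertex 3.649 1.595 -2.007
vertex 3.492 1.975 -1.529
vertex 3.992 1.919 -1.908
endloop
endfacet
facet normal 0.685 -0.598 -0.415
outer loop
vertex 3.649 1.595 -2.007
vertex 3.992 1.919 -1.908
vertex 4.048 1.125 -0.671
endloop
endfacet
facet normal -0.419 0.638 -0.646
outer loop
vertex 3.992 1.919 -1.908
vertex 3.492 1.975 -1.529
vertex 4.042 2.276 -1.588
endloop
endfacet
facet normal 0.994 -0.063 -0.085
outer loop
vertex 3.992 1.919 -1.908
vertex 4.042 2.276 -1.588
vertex 4.048 1.125 -0.671
endloop
endfacet
facet normal 0.410 -0.812 -0.415
outer loop
vertex 4.616 -4.149 -3.118
vertex 4.014 -4.112 -3.786
vertex 4.834 -3.768 -3.649
endloop
endfacet
facet normal 0.431 0.640 0.636
outer loop
vertex 4.616 -4.149 -3.118
vertex 4.834 -3.768 -3.649
vertex 3.566 -3.228 -3.334
endloop
endfacet
facet normal 0.410 -0.812 -0.416
outer loop
vertex 4.834 -3.768 -3.649
vertex 4.014 -4.112 -3.786
vertex 4.571 -3.588 -4.26
endloop
endfacet
facet normal 0.409 0.908 0.091
outer loop
vertex 4.834 -3.768 -3.649
vertex 4.571 -3.588 -4.26
vertex 3.566 -3.228 -3.334
endloop
endfacet
facet normal 0.411 -0.812 -0.415
outer loop
vertex 4.571 -3.588 -4.26
vertex 4.014 -4.112 -3.786
vertex 3.982 -3.716 -4.593
endloop
endfacet
facet normal 0.001 0.933 -0.361
outer loop
vertex 4.571 -3.588 -4.26
vertex 3.982 -3.716 -4.593
vertex 3.566 -3.228 -3.334
endloop
endfacet
facet normal 0.412 -0.812 -0.415
outer loop
vertex 3.982 -3.716 -4.593
vertex 4.014 -4.112 -3.786
vertex 3.412 -4.076 -4.454
endloop
endfacet
facet normal -0.552 0.699 -0.454
outer loop
vertex 3.982 -3.716 -4.593
vertex 3.412 -4.076 -4.454
vertex 3.566 -3.228 -3.334
endloop
endfacet
facet normal 0.411 -0.812 -0.414
outer loop
vertex 3.412 -4.076 -4.454
vertex 4.014 -4.112 -3.786
vertex 3.194 -4.457 -3.923
endloop
endfacet
facet normal -0.929 0.345 -0.134
outer loop
vertex 3.412 -4.076 -4.454
vertex 3.194 -4.457 -3.923
vertex 3.566 -3.228 -3.334
endloop
endfacet
facet normal 0.411 -0.811 -0.416
outer loop
vertex 3.194 -4.457 -3.923
vertex 4.014 -4.112 -3.786
vertex 3.457 -4.637 -3.312
endloop
endfacet
facet normal -0.907 0.077 0.413
outer loop
vertex 3.194 -4.457 -3.923
vertex 3.457 -4.637 -3.312
vertex 3.566 -3.228 -3.334
endloop
endfacet
facet normal 0.411 -0.811 -0.415
outer loop
vertex 3.457 -4.637 -3.312
vertex 4.014 -4.112 -3.786
vertex 4.046 -4.509 -2.979
endloop
endfacet
facet normal -0.500 0.052 0.864
outer loop
vertex 3.457 -4.637 -3.312
vertex 4.046 -4.509 -2.979
vertex 3.566 -3.228 -3.334
endloop
endfacet
facet normal 0.411 -0.811 -0.415
outer loop
vertex 4.046 -4.509 -2.979
vertex 4.014 -4.112 -3.786
vertex 4.616 -4.149 -3.118
endloop
endfacet
facet normal 0.053 0.285 0.957
outer loop
vertex 4.046 -4.509 -2.979
vertex 4.616 -4.149 -3.118
vertex 3.566 -3.228 -3.334
endloop
endfacet
facet normal -0.581 0.421 0.697
outer loop
vertex -3.081 1.776 2.974
vertex -2.415 2.786 2.918
vertex -4.258 2.474 1.571
endloop
endfacet
facet normal -0.550 -0.834 0.047
outer loop
vertex -3.185 1.694 0.282
vertex -3.081 1.776 2.974
vertex -4.258 2.474 1.571
endloop
endfacet
facet normal -0.581 0.421 0.697
outer loop
vertex -4.258 2.474 1.571
vertex -2.415 2.786 2.918
vertex -3.593 3.483 1.515
endloop
endfacet
facet normal -0.601 0.356 -0.716
outer loop
vertex -3.593 3.483 1.515
vertex -3.185 1.694 0.282
vertex -4.258 2.474 1.571
endloop
endfacet
facet normal 0.601 -0.356 0.716
outer loop
vertex -3.081 1.776 2.974
vertex -1.342 2.006 1.629
vertex -2.415 2.786 2.918
endloop
endfacet
facet normal -0.549 -0.834 0.047
outer loop
vertex -2.007 0.997 1.685
vertex -3.081 1.776 2.974
vertex -3.185 1.694 0.282
endloop
endfacet
facet normal 0.601 -0.356 0.716
outer loop
vertex -2.007 0.997 1.685
vertex -1.342 2.006 1.629
vertex -3.081 1.776 2.974
endloop
endfacet
facet normal 0.550 0.834 -0.047
outer loop
vertex -2.415 2.786 2.918
vertex -1.342 2.006 1.629
vertex -3.593 3.483 1.515
endloop
endfacet
facet normal -0.601 0.356 -0.716
outer loop
vertex -2.519 2.704 0.226
vertex -3.185 1.694 0.282
vertex -3.593 3.483 1.515
endloop
endfacet
facet normal 0.550 0.834 -0.046
outer loop
vertex -3.593 3.483 1.515
vertex -1.342 2.006 1.629
vertex -2.519 2.704 0.226
endloop
endfacet
facet normal 0.580 -0.421 -0.697
outer loop
vertex -2.519 2.704 0.226
vertex -2.007 0.997 1.685
vertex -3.185 1.694 0.282
endloop
endfacet
facet normal 0.581 -0.421 -0.697
outer loop
vertex -1.342 2.006 1.629
vertex -2.007 0.997 1.685
vertex -2.519 2.704 0.226
endloop
endfacet

endsolid


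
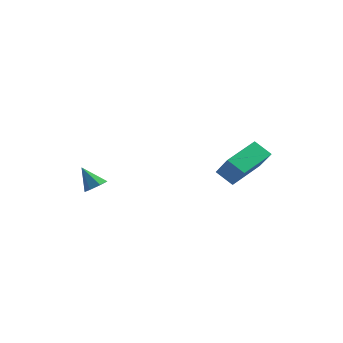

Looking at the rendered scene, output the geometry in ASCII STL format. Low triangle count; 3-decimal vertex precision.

solid 
facet normal -0.787 -0.058 0.614
outer loop
vertex 2.882 2.735 2.884
vertex 3.218 4.507 3.483
vertex 2.055 3.235 1.871
endloop
endfacet
facet normal -0.177 -0.932 -0.315
outer loop
vertex 2.842 3.293 1.257
vertex 2.882 2.735 2.884
vertex 2.055 3.235 1.871
endloop
endfacet
facet normal -0.787 -0.058 0.614
outer loop
vertex 2.055 3.235 1.871
vertex 3.218 4.507 3.483
vertex 2.391 5.006 2.47
endloop
endfacet
facet normal -0.591 0.357 -0.724
outer loop
vertex 2.391 5.006 2.47
vertex 2.842 3.293 1.257
vertex 2.055 3.235 1.871
endloop
endfacet
facet normal 0.591 -0.357 0.724
outer loop
vertex 2.882 2.735 2.884
vertex 4.005 4.565 2.869
vertex 3.218 4.507 3.483
endloop
endfacet
facet normal -0.176 -0.932 -0.315
outer loop
vertex 3.669 2.794 2.27
vertex 2.882 2.735 2.884
vertex 2.842 3.293 1.257
endloop
endfacet
facet normal 0.591 -0.357 0.723
outer loop
vertex 3.669 2.794 2.27
vertex 4.005 4.565 2.869
vertex 2.882 2.735 2.884
endloop
endfacet
facet normal 0.177 0.932 0.315
outer loop
vertex 3.218 4.507 3.483
vertex 4.005 4.565 2.869
vertex 2.391 5.006 2.47
endloop
endfacet
facet normal -0.591 0.357 -0.723
outer loop
vertex 3.178 5.065 1.856
vertex 2.842 3.293 1.257
vertex 2.391 5.006 2.47
endloop
endfacet
facet normal 0.177 0.932 0.316
outer loop
vertex 2.391 5.006 2.47
vertex 4.005 4.565 2.869
vertex 3.178 5.065 1.856
endloop
endfacet
facet normal 0.787 0.058 -0.614
outer loop
vertex 3.178 5.065 1.856
vertex 3.669 2.794 2.27
vertex 2.842 3.293 1.257
endloop
endfacet
facet normal 0.787 0.058 -0.614
outer loop
vertex 4.005 4.565 2.869
vertex 3.669 2.794 2.27
vertex 3.178 5.065 1.856
endloop
endfacet
facet normal 0.577 0.049 -0.816
outer loop
vertex -2.032 0.516 1.191
vertex -2.439 0.83 0.922
vertex -1.995 1.014 1.247
endloop
endfacet
facet normal 0.522 -0.134 0.843
outer loop
vertex -2.032 0.516 1.191
vertex -1.995 1.014 1.247
vertex -3.141 0.77 1.918
endloop
endfacet
facet normal 0.576 0.050 -0.816
outer loop
vertex -1.995 1.014 1.247
vertex -2.439 0.83 0.922
vertex -2.292 1.374 1.059
endloop
endfacet
facet normal 0.293 0.621 0.727
outer loop
vertex -1.995 1.014 1.247
vertex -2.292 1.374 1.059
vertex -3.141 0.77 1.918
endloop
endfacet
facet normal 0.576 0.050 -0.816
outer loop
vertex -2.292 1.374 1.059
vertex -2.439 0.83 0.922
vertex -2.7 1.324 0.768
endloop
endfacet
facet normal -0.327 0.894 0.305
outer loop
vertex -2.292 1.374 1.059
vertex -2.7 1.324 0.768
vertex -3.141 0.77 1.918
endloop
endfacet
facet normal 0.576 0.050 -0.816
outer loop
vertex -2.7 1.324 0.768
vertex -2.439 0.83 0.922
vertex -2.911 0.902 0.593
endloop
endfacet
facet normal -0.872 0.479 -0.104
outer loop
vertex -2.7 1.324 0.768
vertex -2.911 0.902 0.593
vertex -3.141 0.77 1.918
endloop
endfacet
facet normal 0.576 0.050 -0.816
outer loop
vertex -2.911 0.902 0.593
vertex -2.439 0.83 0.922
vertex -2.766 0.426 0.666
endloop
endfacet
facet normal -0.930 -0.313 -0.193
outer loop
vertex -2.911 0.902 0.593
vertex -2.766 0.426 0.666
vertex -3.141 0.77 1.918
endloop
endfacet
facet normal 0.577 0.050 -0.815
outer loop
vertex -2.766 0.426 0.666
vertex -2.439 0.83 0.922
vertex -2.375 0.254 0.932
endloop
endfacet
facet normal -0.459 -0.882 0.105
outer loop
vertex -2.766 0.426 0.666
vertex -2.375 0.254 0.932
vertex -3.141 0.77 1.918
endloop
endfacet
facet normal 0.577 0.050 -0.815
outer loop
vertex -2.375 0.254 0.932
vertex -2.439 0.83 0.922
vertex -2.032 0.516 1.191
endloop
endfacet
facet normal 0.187 -0.803 0.565
outer loop
vertex -2.375 0.254 0.932
vertex -2.032 0.516 1.191
vertex -3.141 0.77 1.918
endloop
endfacet

endsolid


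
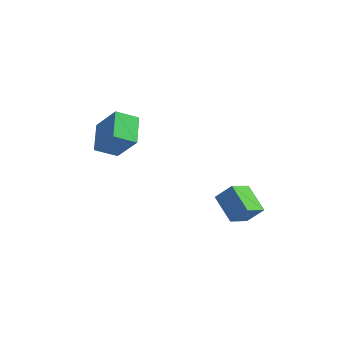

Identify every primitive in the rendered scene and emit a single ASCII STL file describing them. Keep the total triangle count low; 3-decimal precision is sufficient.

solid 
facet normal -0.638 0.101 -0.763
outer loop
vertex -3.102 1.78 0.034
vertex -2.498 2.341 -0.397
vertex -2.589 0.799 -0.525
endloop
endfacet
facet normal -0.649 -0.603 0.463
outer loop
vertex -1.702 0.659 0.537
vertex -3.102 1.78 0.034
vertex -2.589 0.799 -0.525
endloop
endfacet
facet normal -0.637 0.101 -0.764
outer loop
vertex -2.589 0.799 -0.525
vertex -2.498 2.341 -0.397
vertex -1.984 1.36 -0.955
endloop
endfacet
facet normal 0.414 -0.791 -0.450
outer loop
vertex -1.984 1.36 -0.955
vertex -1.702 0.659 0.537
vertex -2.589 0.799 -0.525
endloop
endfacet
facet normal -0.414 0.791 0.450
outer loop
vertex -3.102 1.78 0.034
vertex -1.611 2.201 0.665
vertex -2.498 2.341 -0.397
endloop
endfacet
facet normal -0.649 -0.603 0.463
outer loop
vertex -2.216 1.64 1.095
vertex -3.102 1.78 0.034
vertex -1.702 0.659 0.537
endloop
endfacet
facet normal -0.414 0.791 0.450
outer loop
vertex -2.216 1.64 1.095
vertex -1.611 2.201 0.665
vertex -3.102 1.78 0.034
endloop
endfacet
facet normal 0.649 0.603 -0.463
outer loop
vertex -2.498 2.341 -0.397
vertex -1.611 2.201 0.665
vertex -1.984 1.36 -0.955
endloop
endfacet
facet normal 0.414 -0.791 -0.450
outer loop
vertex -1.098 1.22 0.106
vertex -1.702 0.659 0.537
vertex -1.984 1.36 -0.955
endloop
endfacet
facet normal 0.649 0.603 -0.463
outer loop
vertex -1.984 1.36 -0.955
vertex -1.611 2.201 0.665
vertex -1.098 1.22 0.106
endloop
endfacet
facet normal 0.638 -0.100 0.764
outer loop
vertex -1.098 1.22 0.106
vertex -2.216 1.64 1.095
vertex -1.702 0.659 0.537
endloop
endfacet
facet normal 0.637 -0.102 0.764
outer loop
vertex -1.611 2.201 0.665
vertex -2.216 1.64 1.095
vertex -1.098 1.22 0.106
endloop
endfacet
facet normal -0.632 -0.227 -0.741
outer loop
vertex 1.046 2.885 -2.972
vertex 1.255 3.736 -3.411
vertex 1.962 2.342 -3.588
endloop
endfacet
facet normal -0.213 -0.868 0.448
outer loop
vertex 2.525 2.544 -2.929
vertex 1.046 2.885 -2.972
vertex 1.962 2.342 -3.588
endloop
endfacet
facet normal -0.632 -0.227 -0.741
outer loop
vertex 1.962 2.342 -3.588
vertex 1.255 3.736 -3.411
vertex 2.171 3.194 -4.027
endloop
endfacet
facet normal 0.745 -0.441 -0.501
outer loop
vertex 2.171 3.194 -4.027
vertex 2.525 2.544 -2.929
vertex 1.962 2.342 -3.588
endloop
endfacet
facet normal -0.745 0.441 0.501
outer loop
vertex 1.046 2.885 -2.972
vertex 1.818 3.938 -2.752
vertex 1.255 3.736 -3.411
endloop
endfacet
facet normal -0.213 -0.869 0.447
outer loop
vertex 1.609 3.086 -2.313
vertex 1.046 2.885 -2.972
vertex 2.525 2.544 -2.929
endloop
endfacet
facet normal -0.744 0.441 0.501
outer loop
vertex 1.609 3.086 -2.313
vertex 1.818 3.938 -2.752
vertex 1.046 2.885 -2.972
endloop
endfacet
facet normal 0.213 0.868 -0.448
outer loop
vertex 1.255 3.736 -3.411
vertex 1.818 3.938 -2.752
vertex 2.171 3.194 -4.027
endloop
endfacet
facet normal 0.744 -0.441 -0.501
outer loop
vertex 2.734 3.395 -3.368
vertex 2.525 2.544 -2.929
vertex 2.171 3.194 -4.027
endloop
endfacet
facet normal 0.214 0.868 -0.448
outer loop
vertex 2.171 3.194 -4.027
vertex 1.818 3.938 -2.752
vertex 2.734 3.395 -3.368
endloop
endfacet
facet normal 0.632 0.227 0.741
outer loop
vertex 2.734 3.395 -3.368
vertex 1.609 3.086 -2.313
vertex 2.525 2.544 -2.929
endloop
endfacet
facet normal 0.632 0.227 0.741
outer loop
vertex 1.818 3.938 -2.752
vertex 1.609 3.086 -2.313
vertex 2.734 3.395 -3.368
endloop
endfacet

endsolid


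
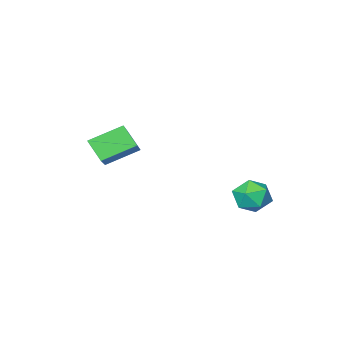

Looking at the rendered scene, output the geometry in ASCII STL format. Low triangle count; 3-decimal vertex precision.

solid 
facet normal -0.843 0.328 0.427
outer loop
vertex 1.698 -0.924 0.906
vertex 2.769 0.419 1.988
vertex 1.557 -0.041 -0.051
endloop
endfacet
facet normal -0.528 -0.662 -0.533
outer loop
vertex 3.091 -0.639 -0.828
vertex 1.698 -0.924 0.906
vertex 1.557 -0.041 -0.051
endloop
endfacet
facet normal -0.843 0.329 0.427
outer loop
vertex 1.557 -0.041 -0.051
vertex 2.769 0.419 1.988
vertex 2.629 1.302 1.031
endloop
endfacet
facet normal -0.107 0.674 -0.731
outer loop
vertex 2.629 1.302 1.031
vertex 3.091 -0.639 -0.828
vertex 1.557 -0.041 -0.051
endloop
endfacet
facet normal 0.107 -0.674 0.731
outer loop
vertex 1.698 -0.924 0.906
vertex 4.303 -0.179 1.211
vertex 2.769 0.419 1.988
endloop
endfacet
facet normal -0.528 -0.661 -0.533
outer loop
vertex 3.231 -1.522 0.129
vertex 1.698 -0.924 0.906
vertex 3.091 -0.639 -0.828
endloop
endfacet
facet normal 0.107 -0.674 0.731
outer loop
vertex 3.231 -1.522 0.129
vertex 4.303 -0.179 1.211
vertex 1.698 -0.924 0.906
endloop
endfacet
facet normal 0.528 0.661 0.533
outer loop
vertex 2.769 0.419 1.988
vertex 4.303 -0.179 1.211
vertex 2.629 1.302 1.031
endloop
endfacet
facet normal -0.107 0.674 -0.731
outer loop
vertex 4.162 0.704 0.254
vertex 3.091 -0.639 -0.828
vertex 2.629 1.302 1.031
endloop
endfacet
facet normal 0.528 0.662 0.533
outer loop
vertex 2.629 1.302 1.031
vertex 4.303 -0.179 1.211
vertex 4.162 0.704 0.254
endloop
endfacet
facet normal 0.843 -0.329 -0.426
outer loop
vertex 4.162 0.704 0.254
vertex 3.231 -1.522 0.129
vertex 3.091 -0.639 -0.828
endloop
endfacet
facet normal 0.842 -0.328 -0.427
outer loop
vertex 4.303 -0.179 1.211
vertex 3.231 -1.522 0.129
vertex 4.162 0.704 0.254
endloop
endfacet
facet normal -0.461 -0.541 0.704
outer loop
vertex -3.292 3.032 -2.418
vertex -2.678 2.232 -2.631
vertex -2.398 2.921 -1.918
endloop
endfacet
facet normal -0.468 0.153 0.871
outer loop
vertex -3.292 3.032 -2.418
vertex -2.398 2.921 -1.918
vertex -2.695 3.853 -2.241
endloop
endfacet
facet normal -0.794 0.504 0.340
outer loop
vertex -3.292 3.032 -2.418
vertex -2.695 3.853 -2.241
vertex -3.158 3.741 -3.155
endloop
endfacet
facet normal -0.988 0.027 -0.154
outer loop
vertex -3.292 3.032 -2.418
vertex -3.158 3.741 -3.155
vertex -3.148 2.739 -3.396
endloop
endfacet
facet normal -0.782 -0.619 0.070
outer loop
vertex -3.292 3.032 -2.418
vertex -3.148 2.739 -3.396
vertex -2.678 2.232 -2.631
endloop
endfacet
facet normal 0.207 0.379 0.902
outer loop
vertex -2.695 3.853 -2.241
vertex -2.398 2.921 -1.918
vertex -1.712 3.561 -2.344
endloop
endfacet
facet normal 0.219 -0.743 0.632
outer loop
vertex -2.398 2.921 -1.918
vertex -2.678 2.232 -2.631
vertex -1.702 2.559 -2.585
endloop
endfacet
facet normal -0.299 -0.870 -0.392
outer loop
vertex -2.678 2.232 -2.631
vertex -3.148 2.739 -3.396
vertex -2.165 2.447 -3.499
endloop
endfacet
facet normal -0.632 0.175 -0.755
outer loop
vertex -3.148 2.739 -3.396
vertex -3.158 3.741 -3.155
vertex -2.462 3.379 -3.822
endloop
endfacet
facet normal -0.319 0.947 0.046
outer loop
vertex -3.158 3.741 -3.155
vertex -2.695 3.853 -2.241
vertex -2.182 4.068 -3.109
endloop
endfacet
facet normal 0.988 -0.027 0.154
outer loop
vertex -1.568 3.268 -3.322
vertex -1.712 3.561 -2.344
vertex -1.702 2.559 -2.585
endloop
endfacet
facet normal 0.794 -0.504 -0.340
outer loop
vertex -1.568 3.268 -3.322
vertex -1.702 2.559 -2.585
vertex -2.165 2.447 -3.499
endloop
endfacet
facet normal 0.468 -0.153 -0.871
outer loop
vertex -1.568 3.268 -3.322
vertex -2.165 2.447 -3.499
vertex -2.462 3.379 -3.822
endloop
endfacet
facet normal 0.461 0.541 -0.704
outer loop
vertex -1.568 3.268 -3.322
vertex -2.462 3.379 -3.822
vertex -2.182 4.068 -3.109
endloop
endfacet
facet normal 0.782 0.619 -0.070
outer loop
vertex -1.568 3.268 -3.322
vertex -2.182 4.068 -3.109
vertex -1.712 3.561 -2.344
endloop
endfacet
facet normal 0.632 -0.175 0.755
outer loop
vertex -1.702 2.559 -2.585
vertex -1.712 3.561 -2.344
vertex -2.398 2.921 -1.918
endloop
endfacet
facet normal 0.319 -0.947 -0.046
outer loop
vertex -2.165 2.447 -3.499
vertex -1.702 2.559 -2.585
vertex -2.678 2.232 -2.631
endloop
endfacet
facet normal -0.207 -0.379 -0.902
outer loop
vertex -2.462 3.379 -3.822
vertex -2.165 2.447 -3.499
vertex -3.148 2.739 -3.396
endloop
endfacet
facet normal -0.219 0.743 -0.632
outer loop
vertex -2.182 4.068 -3.109
vertex -2.462 3.379 -3.822
vertex -3.158 3.741 -3.155
endloop
endfacet
facet normal 0.299 0.870 0.392
outer loop
vertex -1.712 3.561 -2.344
vertex -2.182 4.068 -3.109
vertex -2.695 3.853 -2.241
endloop
endfacet

endsolid


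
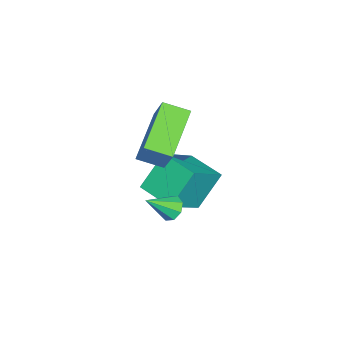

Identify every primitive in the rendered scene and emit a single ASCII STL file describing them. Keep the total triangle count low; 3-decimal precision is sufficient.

solid 
facet normal -0.463 -0.289 -0.838
outer loop
vertex 0.112 -0.815 3.645
vertex 0.077 0.23 3.304
vertex 2.043 -1.069 2.666
endloop
endfacet
facet normal 0.032 -0.950 0.309
outer loop
vertex 2.843 -0.57 4.116
vertex 0.112 -0.815 3.645
vertex 2.043 -1.069 2.666
endloop
endfacet
facet normal -0.463 -0.289 -0.838
outer loop
vertex 2.043 -1.069 2.666
vertex 0.077 0.23 3.304
vertex 2.008 -0.024 2.325
endloop
endfacet
facet normal 0.886 -0.117 -0.449
outer loop
vertex 2.008 -0.024 2.325
vertex 2.843 -0.57 4.116
vertex 2.043 -1.069 2.666
endloop
endfacet
facet normal -0.886 0.117 0.449
outer loop
vertex 0.112 -0.815 3.645
vertex 0.877 0.729 4.754
vertex 0.077 0.23 3.304
endloop
endfacet
facet normal 0.032 -0.950 0.309
outer loop
vertex 0.912 -0.316 5.095
vertex 0.112 -0.815 3.645
vertex 2.843 -0.57 4.116
endloop
endfacet
facet normal -0.886 0.117 0.449
outer loop
vertex 0.912 -0.316 5.095
vertex 0.877 0.729 4.754
vertex 0.112 -0.815 3.645
endloop
endfacet
facet normal -0.032 0.950 -0.309
outer loop
vertex 0.077 0.23 3.304
vertex 0.877 0.729 4.754
vertex 2.008 -0.024 2.325
endloop
endfacet
facet normal 0.886 -0.117 -0.449
outer loop
vertex 2.808 0.475 3.775
vertex 2.843 -0.57 4.116
vertex 2.008 -0.024 2.325
endloop
endfacet
facet normal -0.032 0.950 -0.309
outer loop
vertex 2.008 -0.024 2.325
vertex 0.877 0.729 4.754
vertex 2.808 0.475 3.775
endloop
endfacet
facet normal 0.463 0.289 0.838
outer loop
vertex 2.808 0.475 3.775
vertex 0.912 -0.316 5.095
vertex 2.843 -0.57 4.116
endloop
endfacet
facet normal 0.463 0.289 0.838
outer loop
vertex 0.877 0.729 4.754
vertex 0.912 -0.316 5.095
vertex 2.808 0.475 3.775
endloop
endfacet
facet normal -0.442 0.626 -0.642
outer loop
vertex 3.931 0.752 1.225
vertex 3.429 0.563 1.386
vertex 3.769 0.975 1.554
endloop
endfacet
facet normal 0.919 0.312 0.241
outer loop
vertex 3.931 0.752 1.225
vertex 3.769 0.975 1.554
vertex 4.011 -0.263 2.234
endloop
endfacet
facet normal -0.440 0.626 -0.644
outer loop
vertex 3.769 0.975 1.554
vertex 3.429 0.563 1.386
vertex 3.408 0.957 1.783
endloop
endfacet
facet normal 0.447 0.496 0.744
outer loop
vertex 3.769 0.975 1.554
vertex 3.408 0.957 1.783
vertex 4.011 -0.263 2.234
endloop
endfacet
facet normal -0.441 0.625 -0.644
outer loop
vertex 3.408 0.957 1.783
vertex 3.429 0.563 1.386
vertex 3.059 0.708 1.78
endloop
endfacet
facet normal -0.191 0.256 0.948
outer loop
vertex 3.408 0.957 1.783
vertex 3.059 0.708 1.78
vertex 4.011 -0.263 2.234
endloop
endfacet
facet normal -0.441 0.625 -0.644
outer loop
vertex 3.059 0.708 1.78
vertex 3.429 0.563 1.386
vertex 2.927 0.374 1.546
endloop
endfacet
facet normal -0.624 -0.268 0.734
outer loop
vertex 3.059 0.708 1.78
vertex 2.927 0.374 1.546
vertex 4.011 -0.263 2.234
endloop
endfacet
facet normal -0.441 0.627 -0.642
outer loop
vertex 2.927 0.374 1.546
vertex 3.429 0.563 1.386
vertex 3.089 0.151 1.217
endloop
endfacet
facet normal -0.597 -0.769 0.228
outer loop
vertex 2.927 0.374 1.546
vertex 3.089 0.151 1.217
vertex 4.011 -0.263 2.234
endloop
endfacet
facet normal -0.441 0.627 -0.642
outer loop
vertex 3.089 0.151 1.217
vertex 3.429 0.563 1.386
vertex 3.45 0.17 0.988
endloop
endfacet
facet normal -0.124 -0.953 -0.275
outer loop
vertex 3.089 0.151 1.217
vertex 3.45 0.17 0.988
vertex 4.011 -0.263 2.234
endloop
endfacet
facet normal -0.442 0.627 -0.642
outer loop
vertex 3.45 0.17 0.988
vertex 3.429 0.563 1.386
vertex 3.799 0.419 0.991
endloop
endfacet
facet normal 0.513 -0.713 -0.479
outer loop
vertex 3.45 0.17 0.988
vertex 3.799 0.419 0.991
vertex 4.011 -0.263 2.234
endloop
endfacet
facet normal -0.442 0.626 -0.642
outer loop
vertex 3.799 0.419 0.991
vertex 3.429 0.563 1.386
vertex 3.931 0.752 1.225
endloop
endfacet
facet normal 0.946 -0.189 -0.265
outer loop
vertex 3.799 0.419 0.991
vertex 3.931 0.752 1.225
vertex 4.011 -0.263 2.234
endloop
endfacet
facet normal -0.519 -0.847 0.114
outer loop
vertex 0.668 -0.337 1.878
vertex -0.847 0.41 0.532
vertex 1.523 -1.043 0.524
endloop
endfacet
facet normal 0.701 -0.346 0.623
outer loop
vertex 2.327 0.27 0.348
vertex 0.668 -0.337 1.878
vertex 1.523 -1.043 0.524
endloop
endfacet
facet normal -0.519 -0.847 0.114
outer loop
vertex 1.523 -1.043 0.524
vertex -0.847 0.41 0.532
vertex 0.008 -0.296 -0.822
endloop
endfacet
facet normal 0.489 -0.403 -0.774
outer loop
vertex 0.008 -0.296 -0.822
vertex 2.327 0.27 0.348
vertex 1.523 -1.043 0.524
endloop
endfacet
facet normal -0.489 0.403 0.774
outer loop
vertex 0.668 -0.337 1.878
vertex -0.043 1.723 0.356
vertex -0.847 0.41 0.532
endloop
endfacet
facet normal 0.701 -0.346 0.623
outer loop
vertex 1.472 0.976 1.702
vertex 0.668 -0.337 1.878
vertex 2.327 0.27 0.348
endloop
endfacet
facet normal -0.489 0.403 0.774
outer loop
vertex 1.472 0.976 1.702
vertex -0.043 1.723 0.356
vertex 0.668 -0.337 1.878
endloop
endfacet
facet normal -0.701 0.346 -0.623
outer loop
vertex -0.847 0.41 0.532
vertex -0.043 1.723 0.356
vertex 0.008 -0.296 -0.822
endloop
endfacet
facet normal 0.489 -0.403 -0.774
outer loop
vertex 0.812 1.017 -0.998
vertex 2.327 0.27 0.348
vertex 0.008 -0.296 -0.822
endloop
endfacet
facet normal -0.701 0.346 -0.623
outer loop
vertex 0.008 -0.296 -0.822
vertex -0.043 1.723 0.356
vertex 0.812 1.017 -0.998
endloop
endfacet
facet normal 0.519 0.847 -0.114
outer loop
vertex 0.812 1.017 -0.998
vertex 1.472 0.976 1.702
vertex 2.327 0.27 0.348
endloop
endfacet
facet normal 0.519 0.847 -0.114
outer loop
vertex -0.043 1.723 0.356
vertex 1.472 0.976 1.702
vertex 0.812 1.017 -0.998
endloop
endfacet

endsolid


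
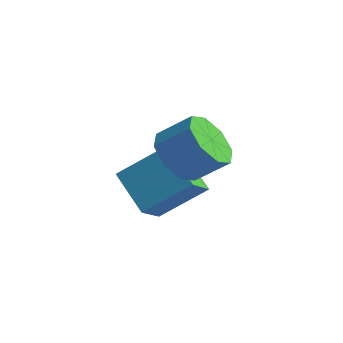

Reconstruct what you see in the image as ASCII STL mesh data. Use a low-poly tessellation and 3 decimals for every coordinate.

solid 
facet normal -0.574 -0.560 -0.598
outer loop
vertex 1.545 -2.165 -3.569
vertex 1.41 -1.395 -4.16
vertex 2.603 -2.51 -4.261
endloop
endfacet
facet normal 0.138 -0.786 0.603
outer loop
vertex 3.43 -1.705 -3.4
vertex 1.545 -2.165 -3.569
vertex 2.603 -2.51 -4.261
endloop
endfacet
facet normal -0.574 -0.560 -0.598
outer loop
vertex 2.603 -2.51 -4.261
vertex 1.41 -1.395 -4.16
vertex 2.468 -1.74 -4.852
endloop
endfacet
facet normal 0.807 -0.264 -0.528
outer loop
vertex 2.468 -1.74 -4.852
vertex 3.43 -1.705 -3.4
vertex 2.603 -2.51 -4.261
endloop
endfacet
facet normal -0.807 0.264 0.528
outer loop
vertex 1.545 -2.165 -3.569
vertex 2.237 -0.59 -3.299
vertex 1.41 -1.395 -4.16
endloop
endfacet
facet normal 0.138 -0.786 0.603
outer loop
vertex 2.372 -1.36 -2.708
vertex 1.545 -2.165 -3.569
vertex 3.43 -1.705 -3.4
endloop
endfacet
facet normal -0.807 0.264 0.528
outer loop
vertex 2.372 -1.36 -2.708
vertex 2.237 -0.59 -3.299
vertex 1.545 -2.165 -3.569
endloop
endfacet
facet normal -0.138 0.786 -0.603
outer loop
vertex 1.41 -1.395 -4.16
vertex 2.237 -0.59 -3.299
vertex 2.468 -1.74 -4.852
endloop
endfacet
facet normal 0.807 -0.264 -0.528
outer loop
vertex 3.295 -0.935 -3.991
vertex 3.43 -1.705 -3.4
vertex 2.468 -1.74 -4.852
endloop
endfacet
facet normal -0.138 0.786 -0.603
outer loop
vertex 2.468 -1.74 -4.852
vertex 2.237 -0.59 -3.299
vertex 3.295 -0.935 -3.991
endloop
endfacet
facet normal 0.574 0.560 0.598
outer loop
vertex 3.295 -0.935 -3.991
vertex 2.372 -1.36 -2.708
vertex 3.43 -1.705 -3.4
endloop
endfacet
facet normal 0.574 0.560 0.598
outer loop
vertex 2.237 -0.59 -3.299
vertex 2.372 -1.36 -2.708
vertex 3.295 -0.935 -3.991
endloop
endfacet
facet normal -0.667 -0.401 -0.628
outer loop
vertex 3.856 -2.169 -2.86
vertex 3.343 -2.212 -2.287
vertex 3.524 -1.684 -2.817
endloop
endfacet
facet normal 0.488 0.402 -0.775
outer loop
vertex 3.856 -2.169 -2.86
vertex 3.524 -1.684 -2.817
vertex 4.53 -1.765 -2.226
endloop
endfacet
facet normal 0.488 0.402 -0.775
outer loop
vertex 4.53 -1.765 -2.226
vertex 3.524 -1.684 -2.817
vertex 4.198 -1.279 -2.183
endloop
endfacet
facet normal 0.668 0.400 0.628
outer loop
vertex 4.53 -1.765 -2.226
vertex 4.198 -1.279 -2.183
vertex 4.017 -1.808 -1.653
endloop
endfacet
facet normal -0.668 -0.401 -0.627
outer loop
vertex 3.524 -1.684 -2.817
vertex 3.343 -2.212 -2.287
vertex 3.086 -1.508 -2.463
endloop
endfacet
facet normal -0.053 0.866 -0.497
outer loop
vertex 3.524 -1.684 -2.817
vertex 3.086 -1.508 -2.463
vertex 4.198 -1.279 -2.183
endloop
endfacet
facet normal -0.054 0.867 -0.495
outer loop
vertex 4.198 -1.279 -2.183
vertex 3.086 -1.508 -2.463
vertex 3.761 -1.104 -1.829
endloop
endfacet
facet normal 0.668 0.400 0.627
outer loop
vertex 4.198 -1.279 -2.183
vertex 3.761 -1.104 -1.829
vertex 4.017 -1.808 -1.653
endloop
endfacet
facet normal -0.667 -0.401 -0.628
outer loop
vertex 3.086 -1.508 -2.463
vertex 3.343 -2.212 -2.287
vertex 2.799 -1.745 -2.007
endloop
endfacet
facet normal -0.562 0.824 0.074
outer loop
vertex 3.086 -1.508 -2.463
vertex 2.799 -1.745 -2.007
vertex 3.761 -1.104 -1.829
endloop
endfacet
facet normal -0.562 0.824 0.071
outer loop
vertex 3.761 -1.104 -1.829
vertex 2.799 -1.745 -2.007
vertex 3.473 -1.34 -1.373
endloop
endfacet
facet normal 0.667 0.400 0.628
outer loop
vertex 3.761 -1.104 -1.829
vertex 3.473 -1.34 -1.373
vertex 4.017 -1.808 -1.653
endloop
endfacet
facet normal -0.667 -0.401 -0.628
outer loop
vertex 2.799 -1.745 -2.007
vertex 3.343 -2.212 -2.287
vertex 2.83 -2.255 -1.714
endloop
endfacet
facet normal -0.743 0.299 0.599
outer loop
vertex 2.799 -1.745 -2.007
vertex 2.83 -2.255 -1.714
vertex 3.473 -1.34 -1.373
endloop
endfacet
facet normal -0.743 0.299 0.599
outer loop
vertex 3.473 -1.34 -1.373
vertex 2.83 -2.255 -1.714
vertex 3.504 -1.851 -1.08
endloop
endfacet
facet normal 0.668 0.400 0.628
outer loop
vertex 3.473 -1.34 -1.373
vertex 3.504 -1.851 -1.08
vertex 4.017 -1.808 -1.653
endloop
endfacet
facet normal -0.668 -0.400 -0.628
outer loop
vertex 2.83 -2.255 -1.714
vertex 3.343 -2.212 -2.287
vertex 3.162 -2.741 -1.757
endloop
endfacet
facet normal -0.488 -0.402 0.775
outer loop
vertex 2.83 -2.255 -1.714
vertex 3.162 -2.741 -1.757
vertex 3.504 -1.851 -1.08
endloop
endfacet
facet normal -0.487 -0.402 0.775
outer loop
vertex 3.504 -1.851 -1.08
vertex 3.162 -2.741 -1.757
vertex 3.836 -2.336 -1.123
endloop
endfacet
facet normal 0.667 0.401 0.628
outer loop
vertex 3.504 -1.851 -1.08
vertex 3.836 -2.336 -1.123
vertex 4.017 -1.808 -1.653
endloop
endfacet
facet normal -0.668 -0.400 -0.627
outer loop
vertex 3.162 -2.741 -1.757
vertex 3.343 -2.212 -2.287
vertex 3.599 -2.916 -2.111
endloop
endfacet
facet normal 0.054 -0.867 0.496
outer loop
vertex 3.162 -2.741 -1.757
vertex 3.599 -2.916 -2.111
vertex 3.836 -2.336 -1.123
endloop
endfacet
facet normal 0.053 -0.867 0.496
outer loop
vertex 3.836 -2.336 -1.123
vertex 3.599 -2.916 -2.111
vertex 4.274 -2.512 -1.477
endloop
endfacet
facet normal 0.668 0.401 0.627
outer loop
vertex 3.836 -2.336 -1.123
vertex 4.274 -2.512 -1.477
vertex 4.017 -1.808 -1.653
endloop
endfacet
facet normal -0.667 -0.400 -0.628
outer loop
vertex 3.599 -2.916 -2.111
vertex 3.343 -2.212 -2.287
vertex 3.887 -2.68 -2.567
endloop
endfacet
facet normal 0.561 -0.824 -0.072
outer loop
vertex 3.599 -2.916 -2.111
vertex 3.887 -2.68 -2.567
vertex 4.274 -2.512 -1.477
endloop
endfacet
facet normal 0.563 -0.823 -0.073
outer loop
vertex 4.274 -2.512 -1.477
vertex 3.887 -2.68 -2.567
vertex 4.561 -2.275 -1.933
endloop
endfacet
facet normal 0.667 0.401 0.628
outer loop
vertex 4.274 -2.512 -1.477
vertex 4.561 -2.275 -1.933
vertex 4.017 -1.808 -1.653
endloop
endfacet
facet normal -0.668 -0.400 -0.628
outer loop
vertex 3.887 -2.68 -2.567
vertex 3.343 -2.212 -2.287
vertex 3.856 -2.169 -2.86
endloop
endfacet
facet normal 0.743 -0.298 -0.599
outer loop
vertex 3.887 -2.68 -2.567
vertex 3.856 -2.169 -2.86
vertex 4.561 -2.275 -1.933
endloop
endfacet
facet normal 0.743 -0.299 -0.599
outer loop
vertex 4.561 -2.275 -1.933
vertex 3.856 -2.169 -2.86
vertex 4.53 -1.765 -2.226
endloop
endfacet
facet normal 0.667 0.401 0.628
outer loop
vertex 4.561 -2.275 -1.933
vertex 4.53 -1.765 -2.226
vertex 4.017 -1.808 -1.653
endloop
endfacet

endsolid
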